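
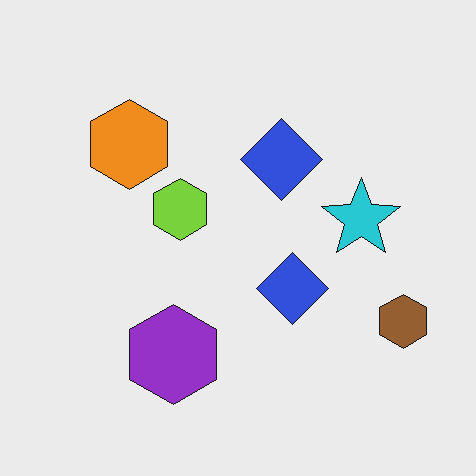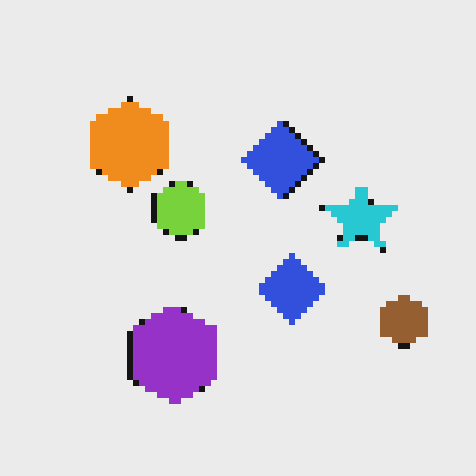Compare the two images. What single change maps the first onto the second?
This is the original image pixelated into visible square blocks.

Shapes are reduced to large square blocks; fine edges and outlines are lost — a downscale-then-upscale (mosaic) effect.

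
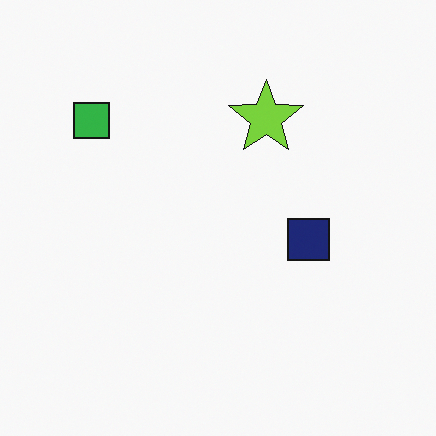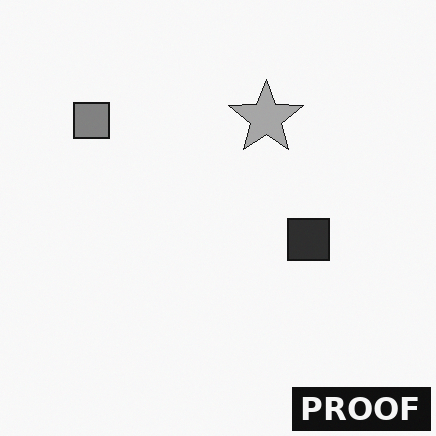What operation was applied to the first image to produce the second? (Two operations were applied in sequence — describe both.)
The image was converted to grayscale, then watermarked with the text "PROOF" in the lower-right corner.

All color is removed — every shape is now a shade of grey. A dark label reading "PROOF" appears in the lower-right corner.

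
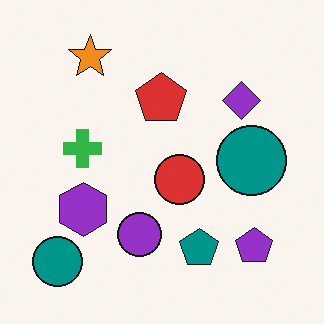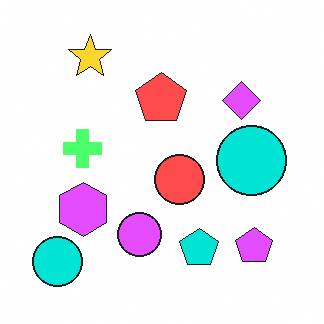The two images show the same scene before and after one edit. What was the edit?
The transformation is: substantially brightened.

Every pixel — background and shapes alike — is uniformly brightened.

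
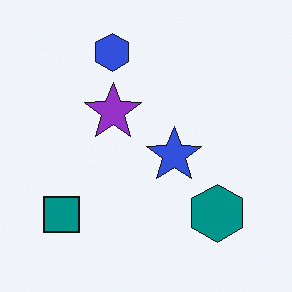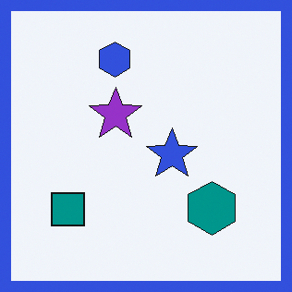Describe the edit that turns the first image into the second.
The image was framed with a blue border.

A solid blue frame runs around the edge of the second image, with the content slightly shrunk inside it.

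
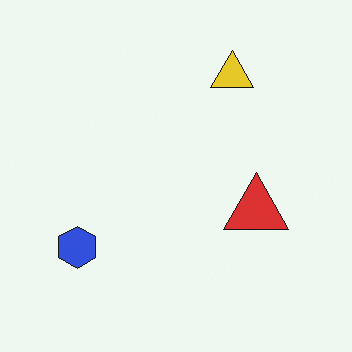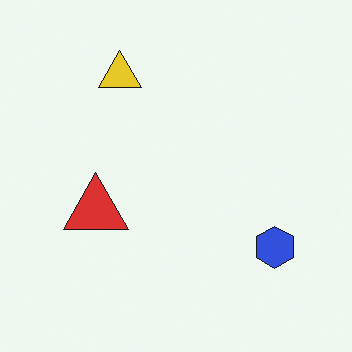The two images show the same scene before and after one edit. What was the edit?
The transformation is: flipped horizontally (left ↔ right).

The blue hexagon is in the bottom-left of the first image and the bottom-right of the second — shapes on opposite sides of the vertical midline have swapped in a mirror flip.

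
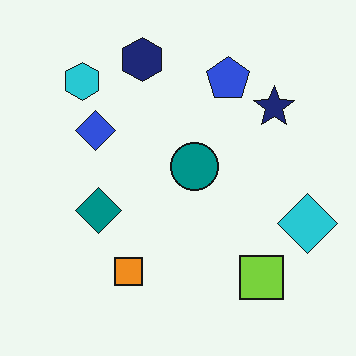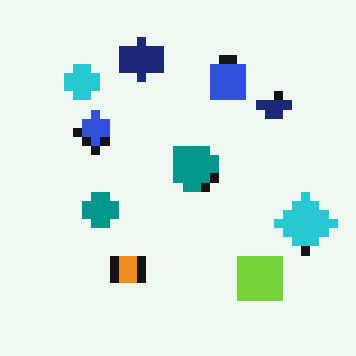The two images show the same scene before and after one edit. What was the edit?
It was coarsely pixelated.

Shapes are reduced to large square blocks; fine edges and outlines are lost — a downscale-then-upscale (mosaic) effect.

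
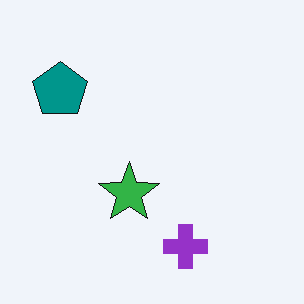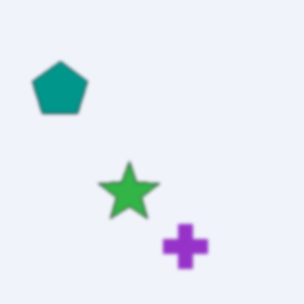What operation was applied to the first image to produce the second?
The transformation is: given a subtle gaussian blur.

Shape edges and outlines are uniformly softened across the whole image.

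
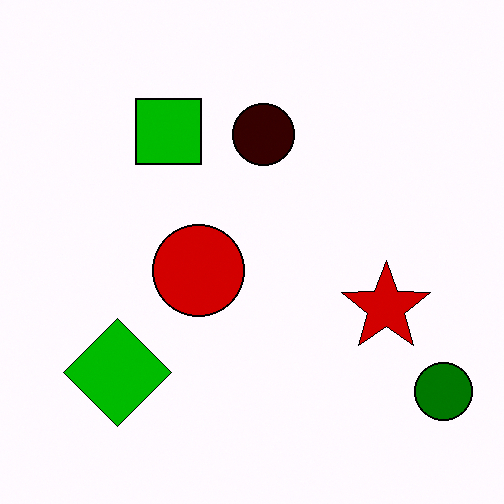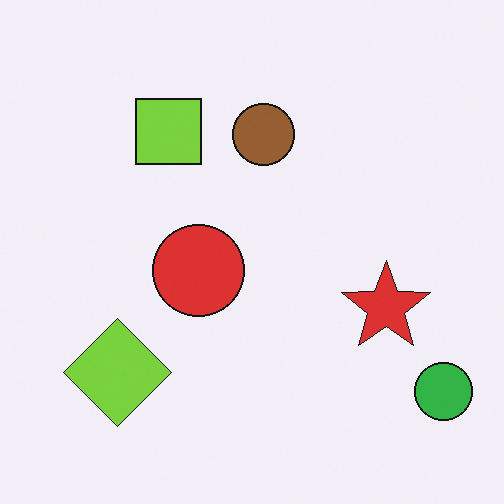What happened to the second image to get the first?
It was boosted in contrast.

Tones are pushed away from mid-grey across the whole image — a global contrast change.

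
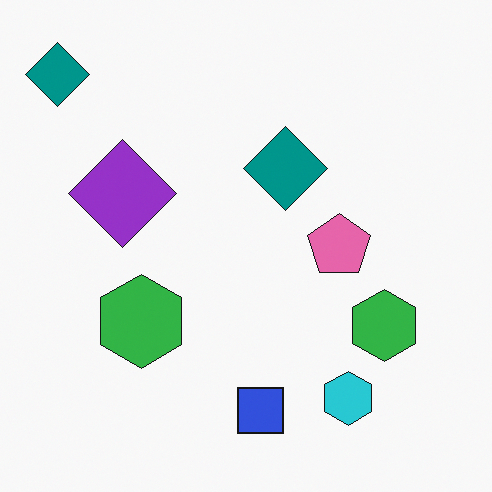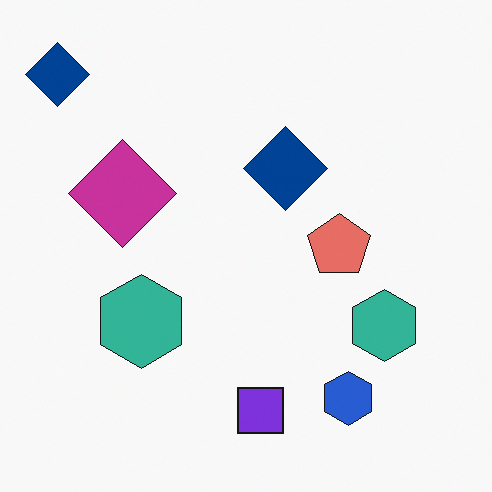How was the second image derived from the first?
This is the original image hue-shifted slightly.

Every shape's color has rotated by the same amount around the hue wheel — a uniform hue shift.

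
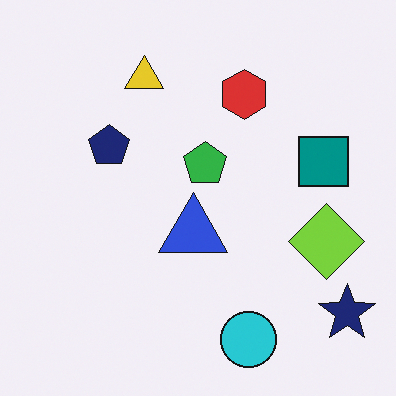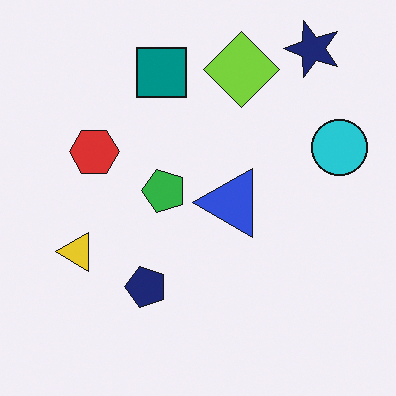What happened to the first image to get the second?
It was rotated 90° counter-clockwise.

The navy star sits in the bottom-right of the first image and the top-right of the second — consistent with a whole-image 90° counter-clockwise rotation.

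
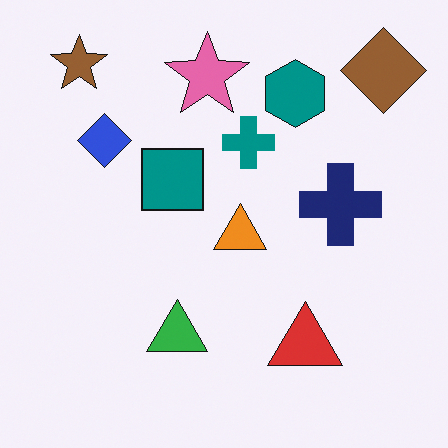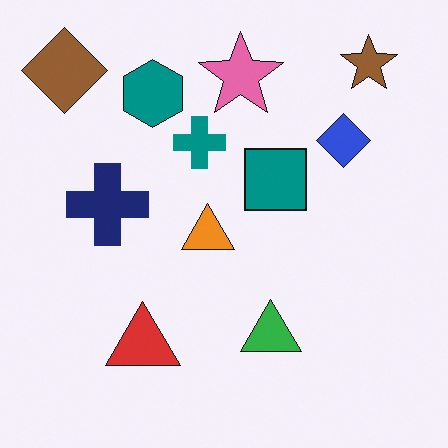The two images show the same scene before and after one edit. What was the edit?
Flipped horizontally (left ↔ right).

The brown diamond is in the top-right of the first image and the top-left of the second — shapes on opposite sides of the vertical midline have swapped in a mirror flip.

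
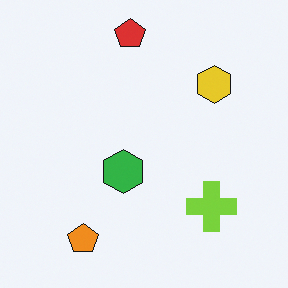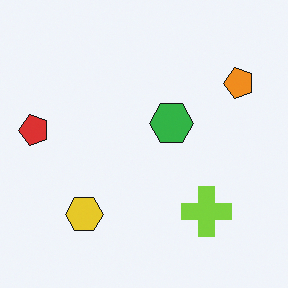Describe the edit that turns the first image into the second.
Transposed (reflected across the top-left ↔ bottom-right diagonal).

Shapes have swapped their row and column positions — what was in the top-right is now in the bottom-left — a diagonal reflection.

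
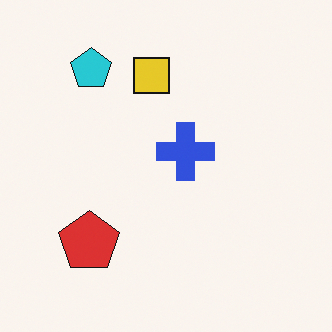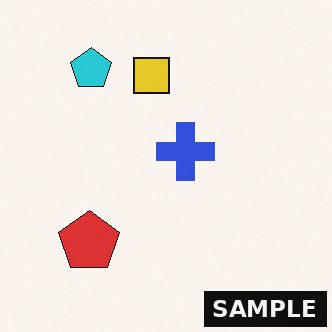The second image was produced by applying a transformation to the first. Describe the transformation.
The image was watermarked with the text "SAMPLE" in the lower-right corner.

A dark label reading "SAMPLE" appears in the lower-right corner.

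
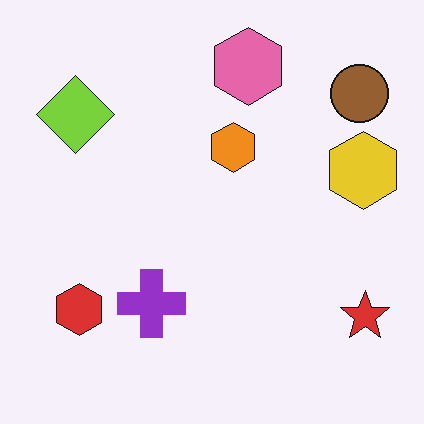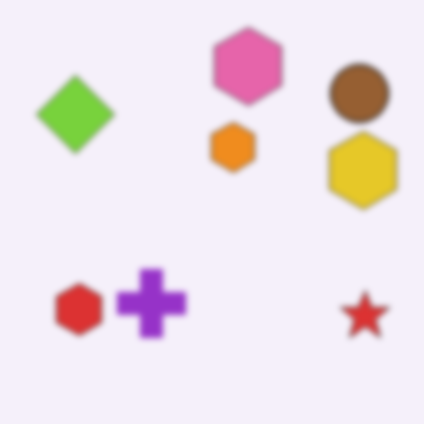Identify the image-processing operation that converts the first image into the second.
It was noticeably gaussian-blurred.

Shape edges and outlines are uniformly softened across the whole image.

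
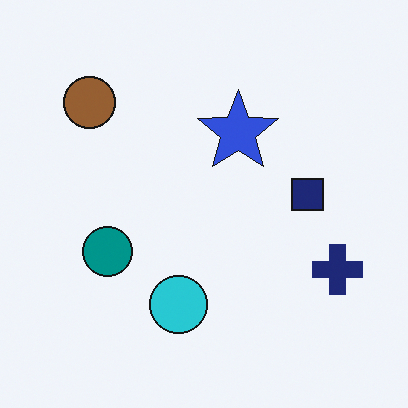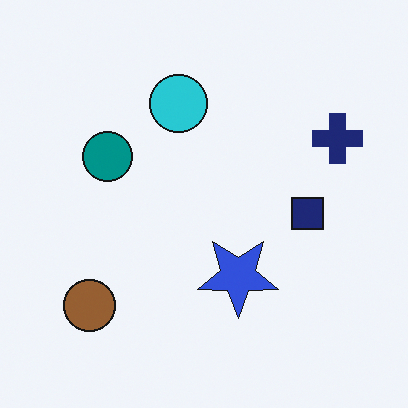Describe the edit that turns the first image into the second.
Flipped vertically (top ↔ bottom).

The brown circle is in the top-left of the first image and the bottom-left of the second — shapes on opposite sides of the horizontal midline have swapped in a mirror flip.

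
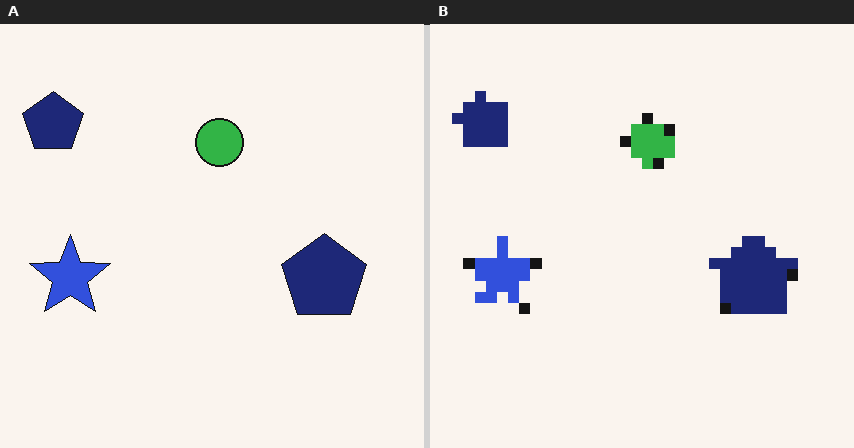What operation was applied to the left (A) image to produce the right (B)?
It was heavily pixelated into large blocks.

Shapes are reduced to large square blocks; fine edges and outlines are lost — a downscale-then-upscale (mosaic) effect.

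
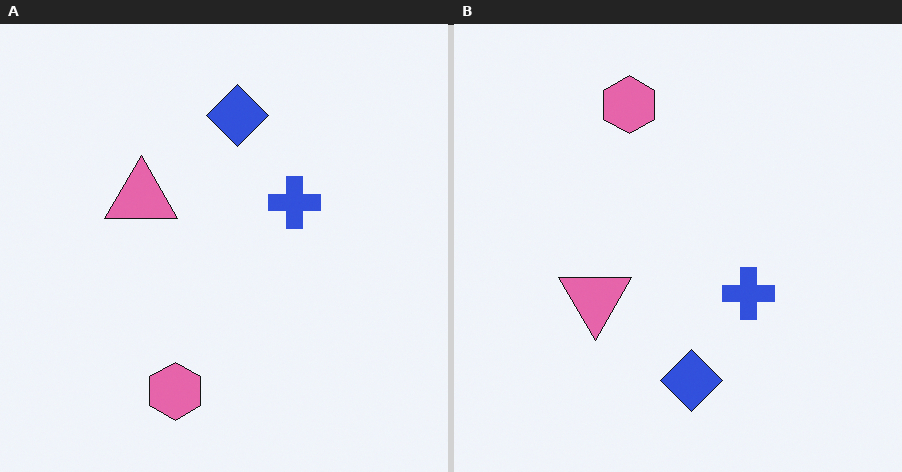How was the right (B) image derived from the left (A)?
This is the original image flipped vertically (top ↔ bottom).

The pink hexagon is in the bottom of the left (A) image and the top of the right (B) — shapes on opposite sides of the horizontal midline have swapped in a mirror flip.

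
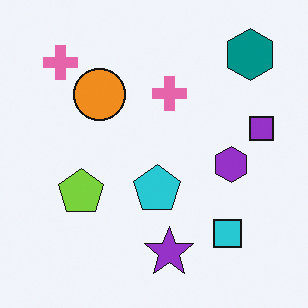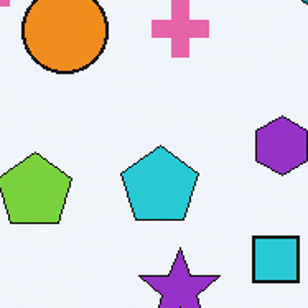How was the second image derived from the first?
The second image is the first cropped tightly and scaled back up.

The visible shapes are larger and the field of view is narrower; shapes near the original edges may be partly or wholly outside the frame — a crop-and-rescale.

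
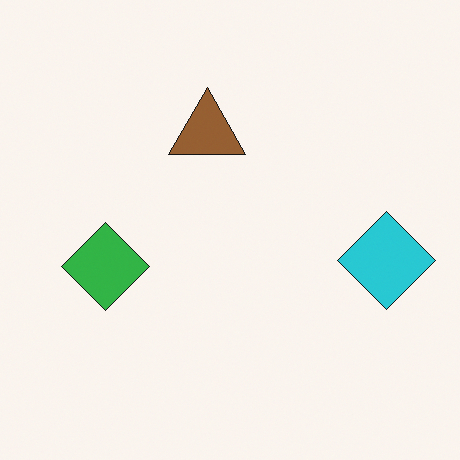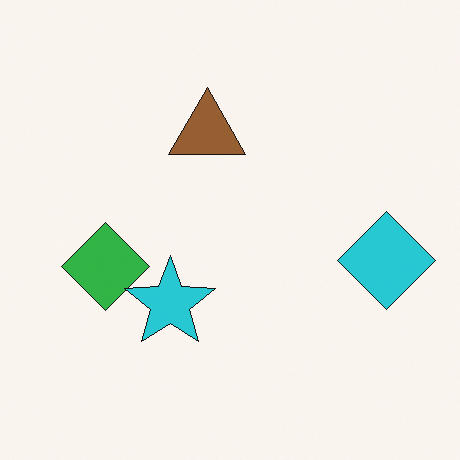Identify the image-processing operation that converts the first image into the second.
Overlaid with an additional cyan star.

A cyan star appears in the second image that is absent from the first.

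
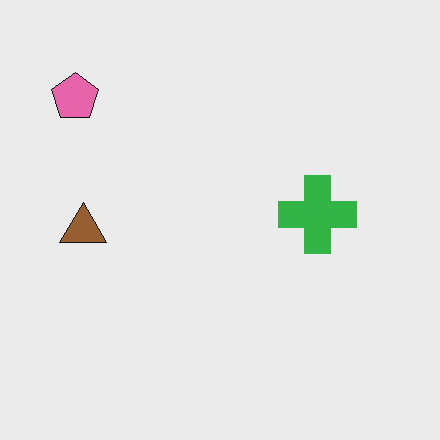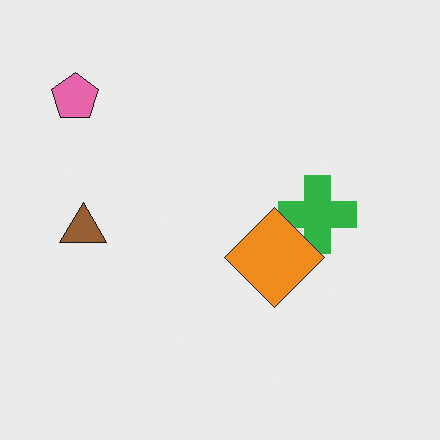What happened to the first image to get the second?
The second image is the first overlaid with an additional orange diamond.

An orange diamond appears in the second image that is absent from the first.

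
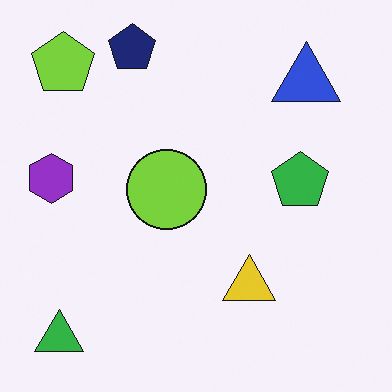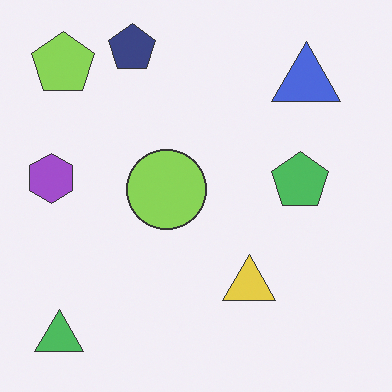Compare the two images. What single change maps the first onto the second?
The transformation is: given slightly reduced contrast.

Tones are pushed toward mid-grey across the whole image — a global contrast change.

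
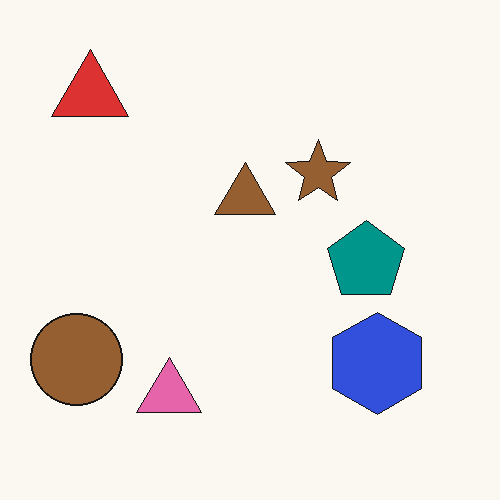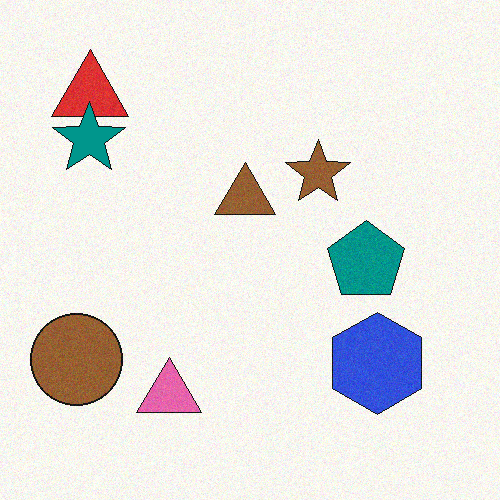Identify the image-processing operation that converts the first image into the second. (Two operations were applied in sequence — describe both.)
It was degraded with subtle gaussian noise, then overlaid with an additional teal star.

Random speckle covers the whole image, including the flat background. A teal star appears in the second image that is absent from the first.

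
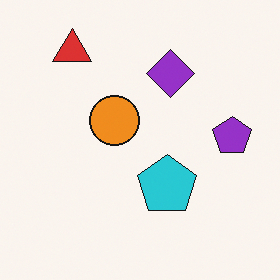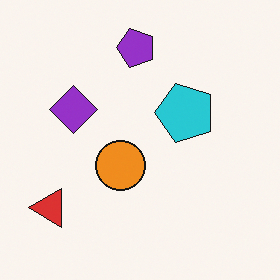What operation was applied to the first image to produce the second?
It was rotated 90° counter-clockwise.

The red triangle sits in the top-left of the first image and the bottom-left of the second — consistent with a whole-image 90° counter-clockwise rotation.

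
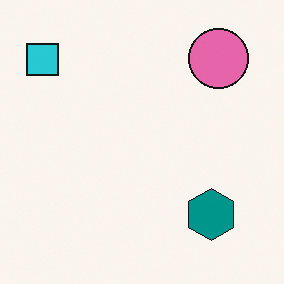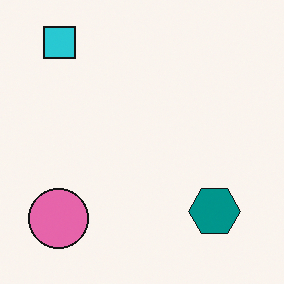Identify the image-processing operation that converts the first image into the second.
The second image is the first transposed (reflected across the top-left ↔ bottom-right diagonal).

Shapes have swapped their row and column positions — what was in the top-right is now in the bottom-left — a diagonal reflection.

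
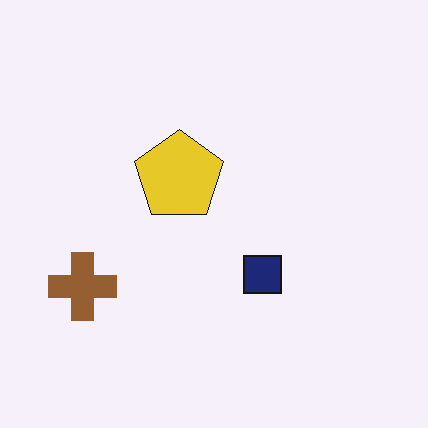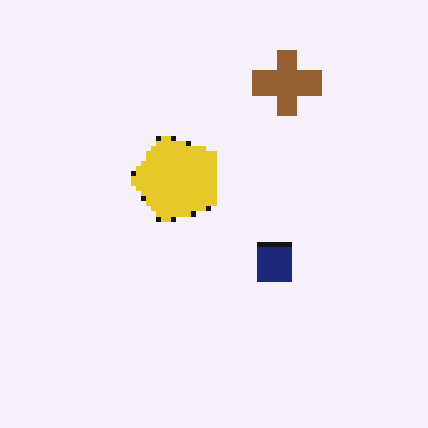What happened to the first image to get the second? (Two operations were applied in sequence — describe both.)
It was transposed (reflected across the top-left ↔ bottom-right diagonal), then mildly pixelated.

Shapes have swapped their row and column positions — what was in the top-right is now in the bottom-left — a diagonal reflection. Shapes are reduced to large square blocks; fine edges and outlines are lost — a downscale-then-upscale (mosaic) effect.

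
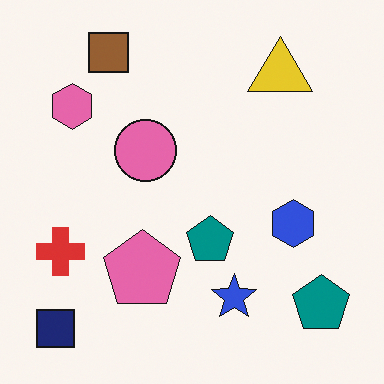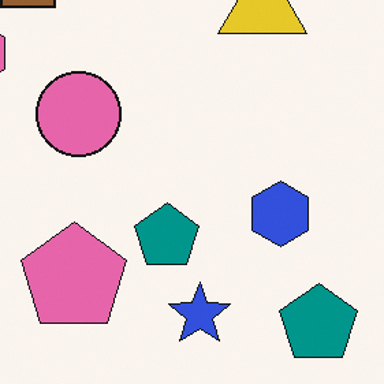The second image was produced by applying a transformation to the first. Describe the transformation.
This is the original image cropped to a modestly smaller region and rescaled.

The visible shapes are larger and the field of view is narrower; shapes near the original edges may be partly or wholly outside the frame — a crop-and-rescale.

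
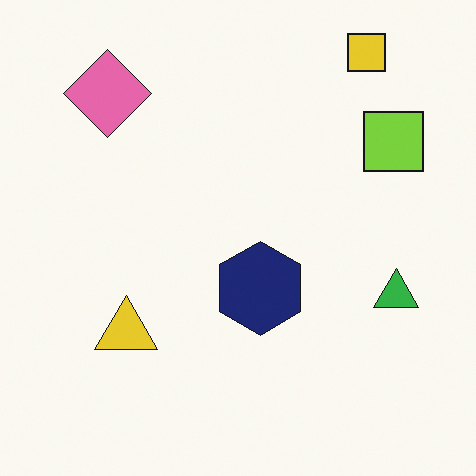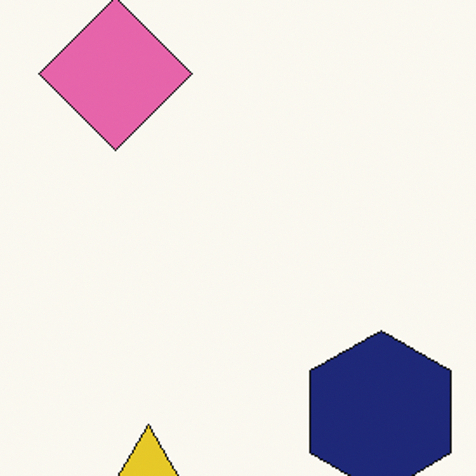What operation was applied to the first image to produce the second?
The transformation is: cropped tightly and scaled back up.

The visible shapes are larger and the field of view is narrower; shapes near the original edges may be partly or wholly outside the frame — a crop-and-rescale.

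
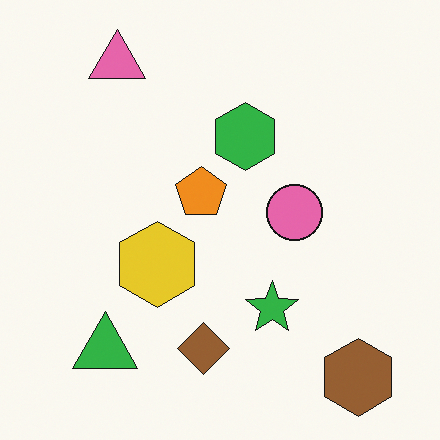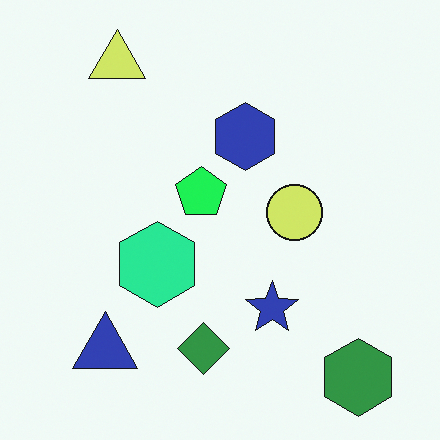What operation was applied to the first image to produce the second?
The transformation is: hue-shifted through roughly a third of the color wheel.

Every shape's color has rotated by the same amount around the hue wheel — a uniform hue shift.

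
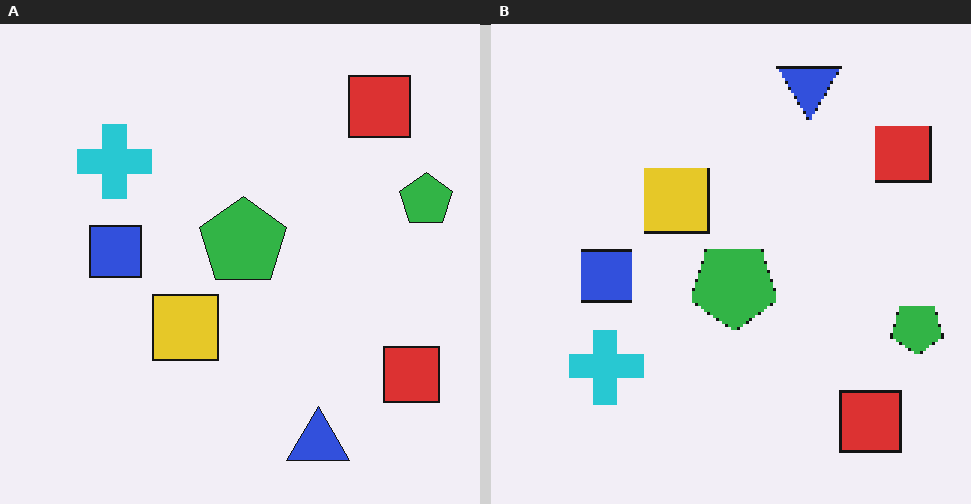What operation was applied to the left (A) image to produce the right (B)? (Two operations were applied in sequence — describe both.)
This is the original image lightly pixelated (a mild mosaic effect), then flipped vertically (top ↔ bottom).

Shapes are reduced to large square blocks; fine edges and outlines are lost — a downscale-then-upscale (mosaic) effect. The blue triangle is in the bottom of the left (A) image and the top of the right (B) — shapes on opposite sides of the horizontal midline have swapped in a mirror flip.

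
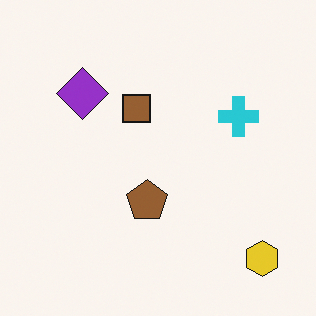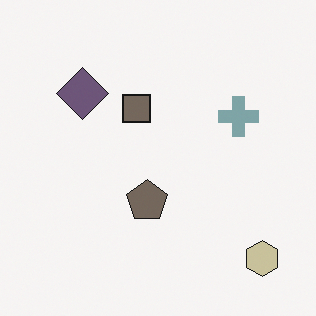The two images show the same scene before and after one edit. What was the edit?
This is the original image made much more muted (saturation change).

All colors are more muted and greyish — a global saturation change.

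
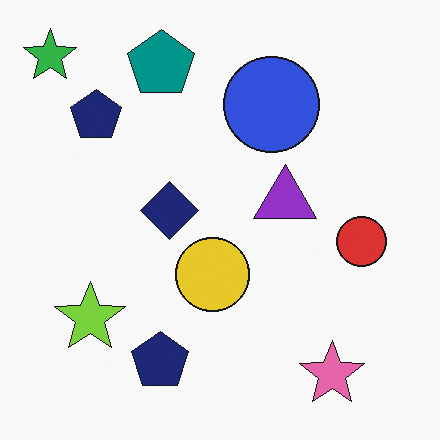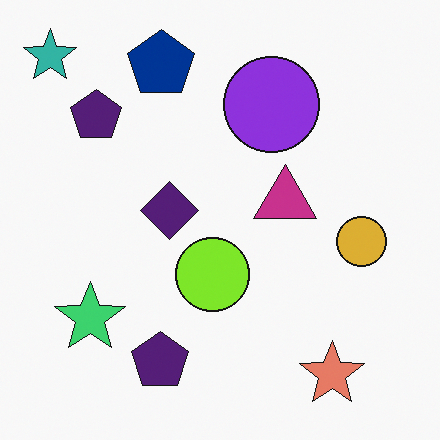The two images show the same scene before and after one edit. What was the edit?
This is the original image hue-shifted slightly.

Every shape's color has rotated by the same amount around the hue wheel — a uniform hue shift.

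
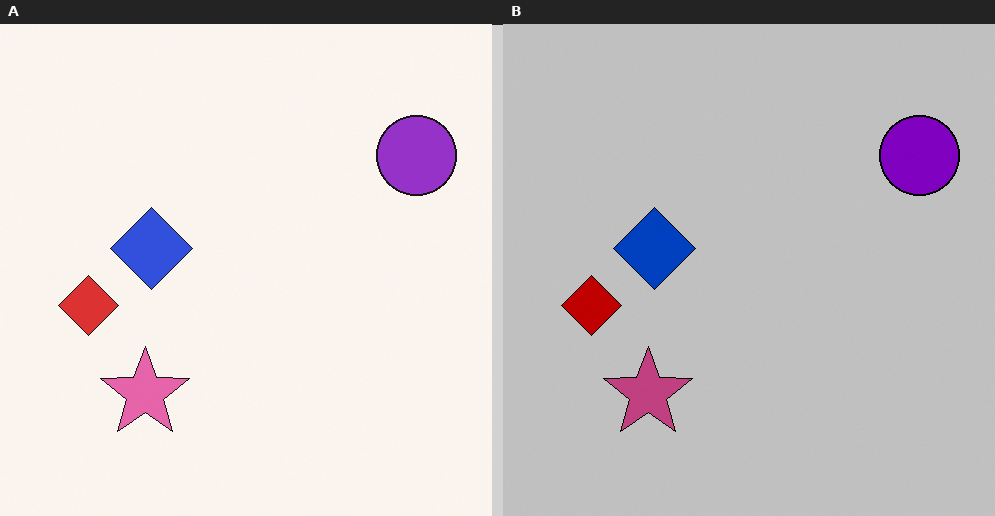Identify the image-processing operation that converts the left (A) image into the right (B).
This is the original image heavily posterized to just a handful of flat colors.

Each flat color has snapped to a coarser quantized level — most visibly, the near-white background has dropped to a flat grey.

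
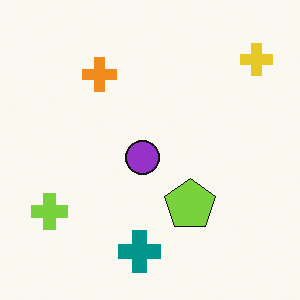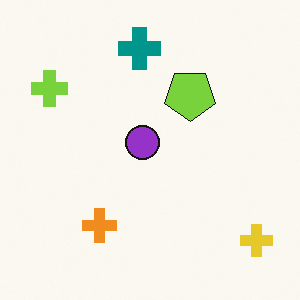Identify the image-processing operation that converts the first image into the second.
The transformation is: flipped vertically (top ↔ bottom).

The teal cross is in the bottom of the first image and the top of the second — shapes on opposite sides of the horizontal midline have swapped in a mirror flip.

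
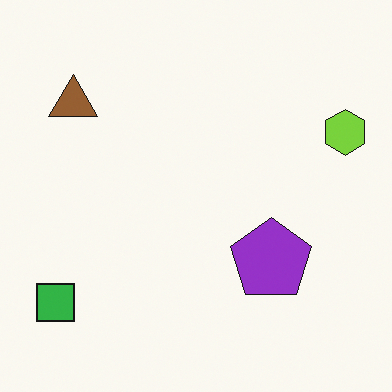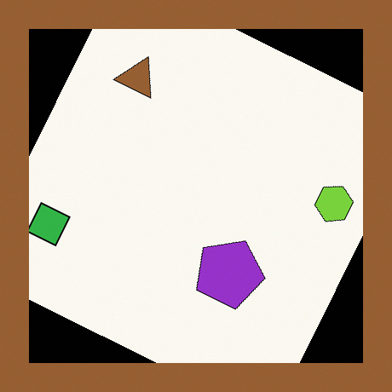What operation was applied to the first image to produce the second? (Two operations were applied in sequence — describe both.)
The transformation is: rotated clockwise by a moderate amount, then framed with a brown border.

Every shape is tilted by the same angle and the image corners show triangular fill wedges — a whole-image rotation by a non-right angle. A solid brown frame runs around the edge of the second image, with the content slightly shrunk inside it.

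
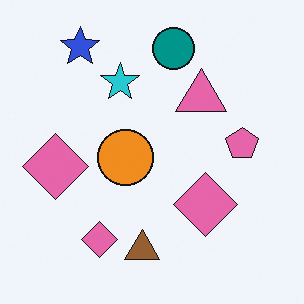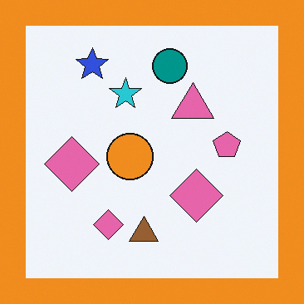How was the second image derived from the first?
The transformation is: framed with a orange border.

A solid orange frame runs around the edge of the second image, with the content slightly shrunk inside it.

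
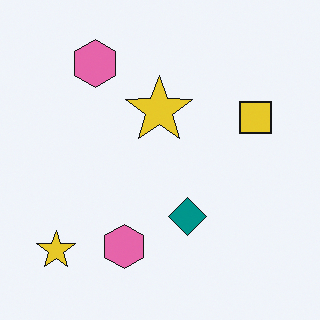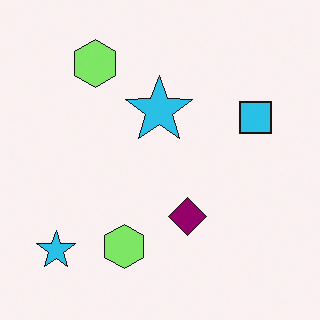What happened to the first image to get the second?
The second image is the first hue-shifted noticeably.

Every shape's color has rotated by the same amount around the hue wheel — a uniform hue shift.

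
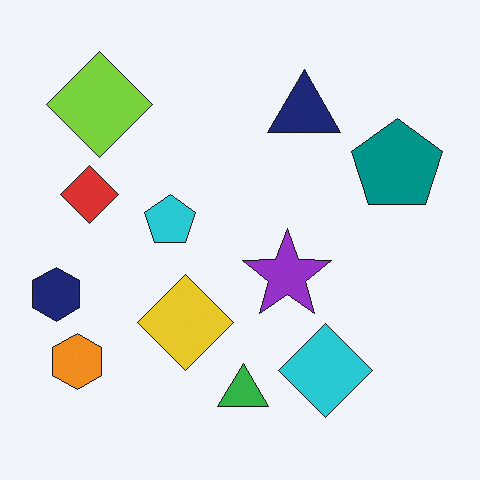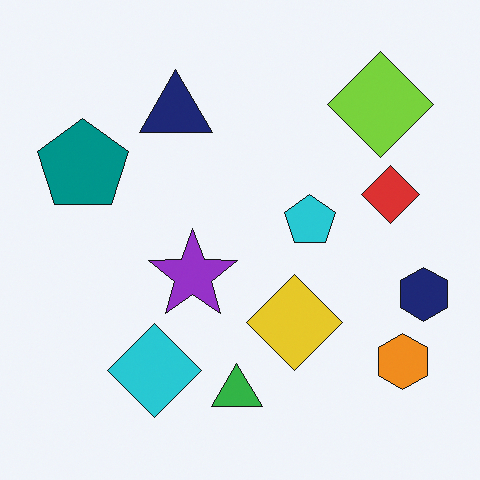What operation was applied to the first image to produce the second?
The second image is the first flipped horizontally (left ↔ right).

The navy hexagon is in the left of the first image and the right of the second — shapes on opposite sides of the vertical midline have swapped in a mirror flip.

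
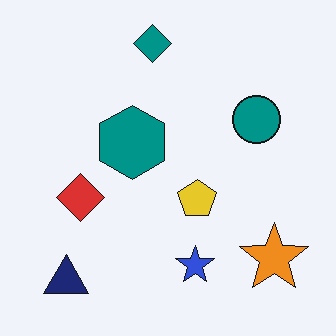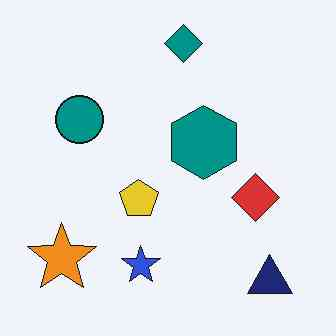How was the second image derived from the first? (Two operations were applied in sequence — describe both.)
It was flipped horizontally (left ↔ right), then JPEG-compressed with visible artifacts.

The orange star is in the bottom-right of the first image and the bottom-left of the second — shapes on opposite sides of the vertical midline have swapped in a mirror flip. Blocky 8×8 compression artifacts appear around shape edges and the flat background shows ringing — characteristic JPEG degradation.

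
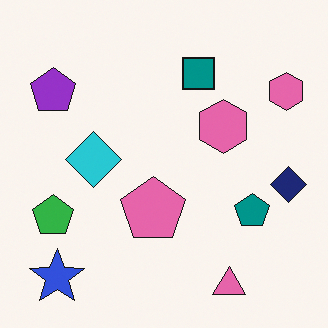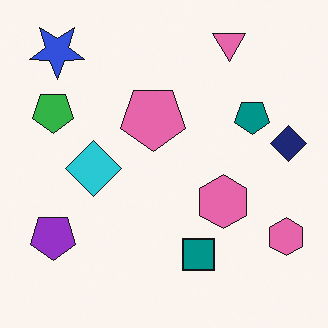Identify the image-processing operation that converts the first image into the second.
It was flipped vertically (top ↔ bottom).

The pink triangle is in the bottom-right of the first image and the top-right of the second — shapes on opposite sides of the horizontal midline have swapped in a mirror flip.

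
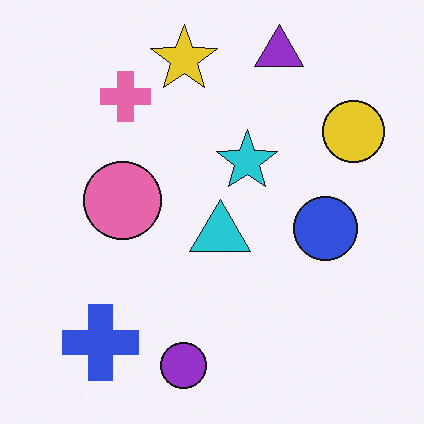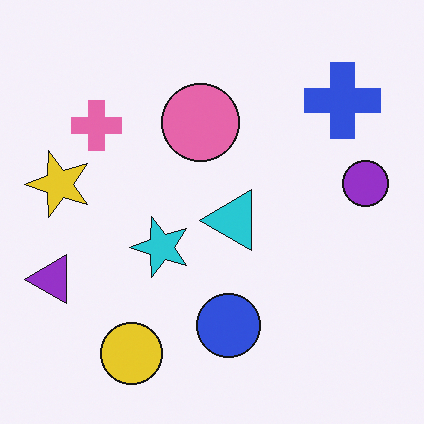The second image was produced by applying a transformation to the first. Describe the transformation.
This is the original image transposed (reflected across the top-left ↔ bottom-right diagonal).

Shapes have swapped their row and column positions — what was in the top-right is now in the bottom-left — a diagonal reflection.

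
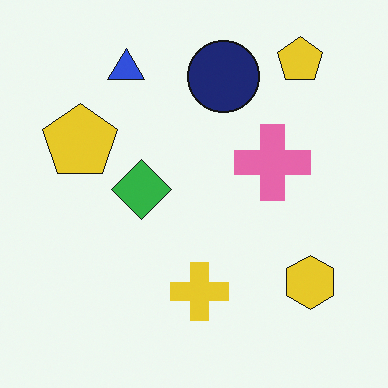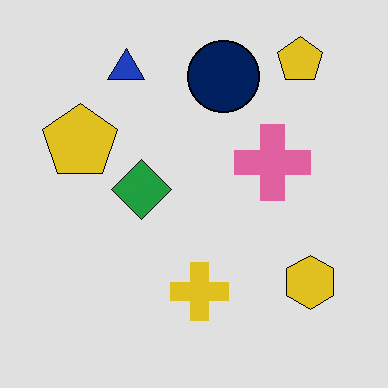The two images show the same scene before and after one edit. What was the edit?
The image was moderately posterized.

Each flat color has snapped to a coarser quantized level — most visibly, the near-white background has dropped to a flat grey.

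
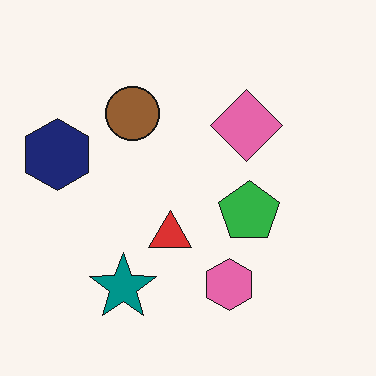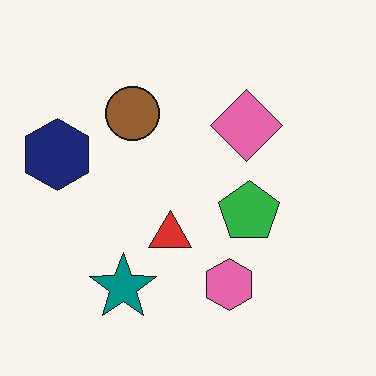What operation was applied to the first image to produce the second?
The second image is the first JPEG-compressed with visible artifacts.

Blocky 8×8 compression artifacts appear around shape edges and the flat background shows ringing — characteristic JPEG degradation.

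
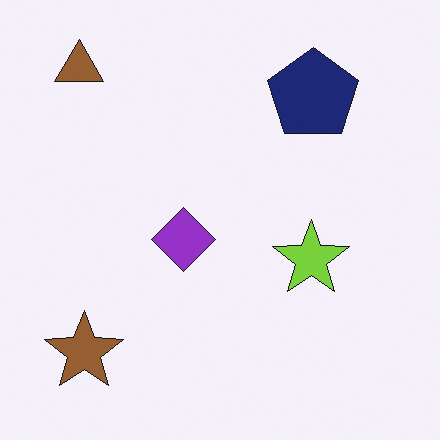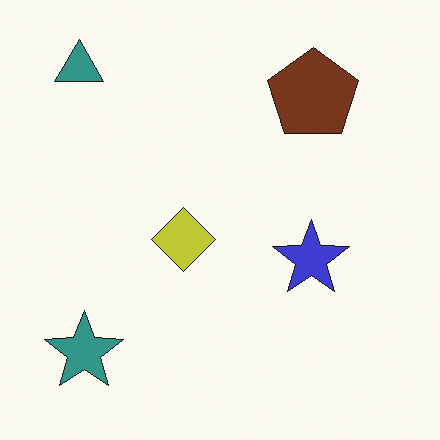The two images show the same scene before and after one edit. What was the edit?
The transformation is: hue-shifted noticeably.

Every shape's color has rotated by the same amount around the hue wheel — a uniform hue shift.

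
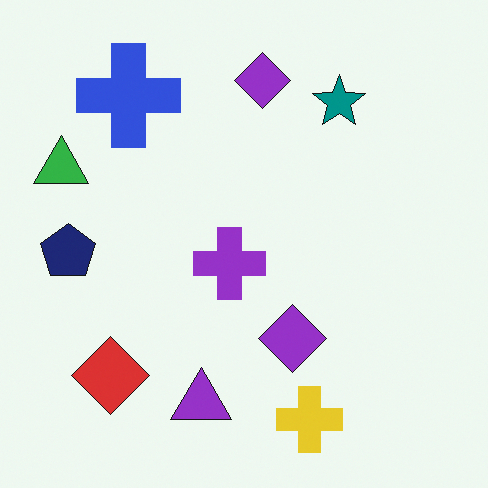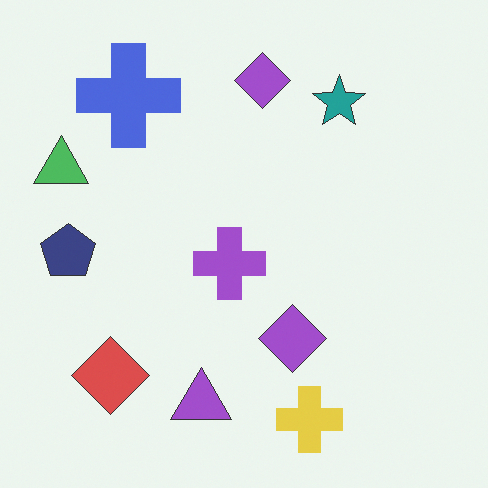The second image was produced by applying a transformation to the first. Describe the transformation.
The transformation is: given slightly reduced contrast.

Tones are pushed toward mid-grey across the whole image — a global contrast change.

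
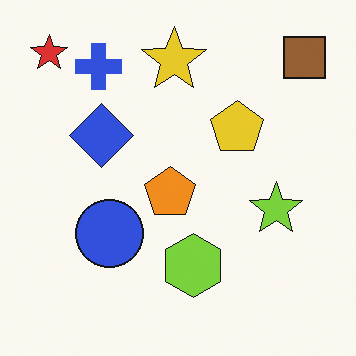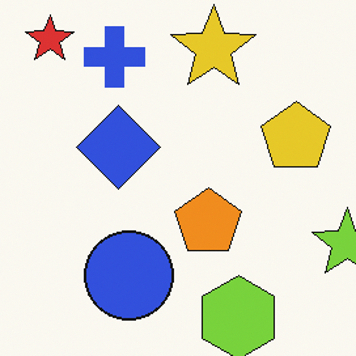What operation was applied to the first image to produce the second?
Cropped slightly and scaled back up.

The visible shapes are larger and the field of view is narrower; shapes near the original edges may be partly or wholly outside the frame — a crop-and-rescale.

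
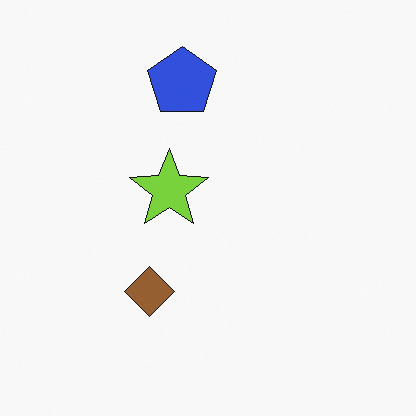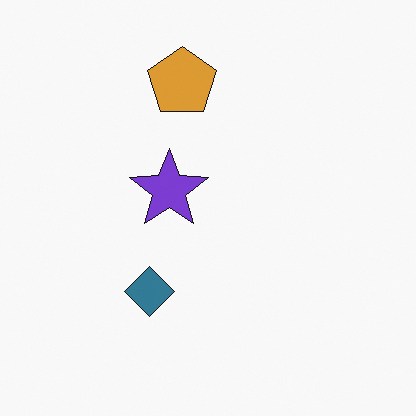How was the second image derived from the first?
The transformation is: hue-shifted by a large amount.

Every shape's color has rotated by the same amount around the hue wheel — a uniform hue shift.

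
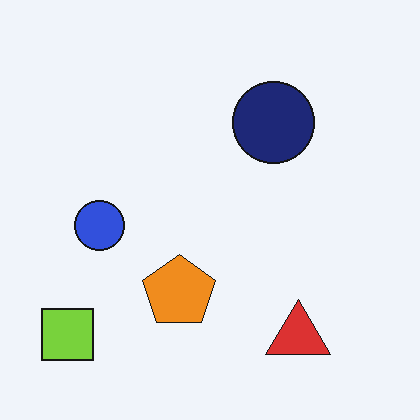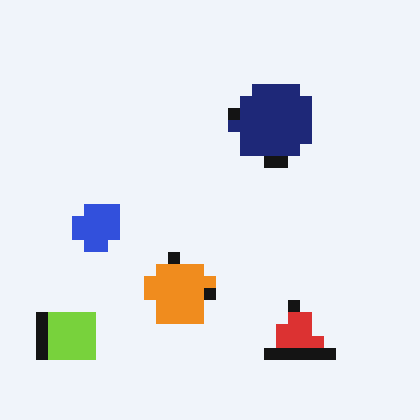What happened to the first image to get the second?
The transformation is: heavily pixelated into large blocks.

Shapes are reduced to large square blocks; fine edges and outlines are lost — a downscale-then-upscale (mosaic) effect.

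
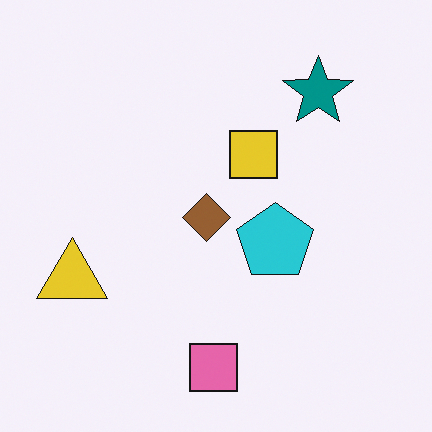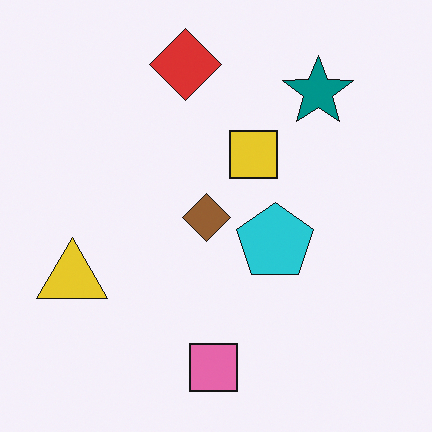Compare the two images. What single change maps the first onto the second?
The second image is the first overlaid with an additional red diamond.

A red diamond appears in the second image that is absent from the first.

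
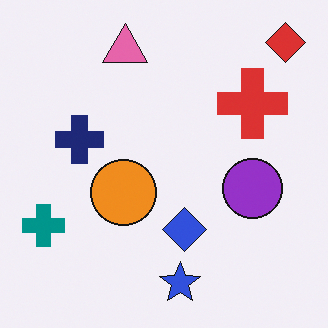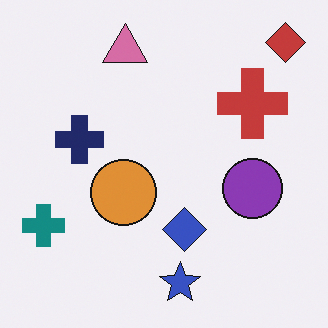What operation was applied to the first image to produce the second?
The transformation is: slightly desaturated.

All colors are more muted and greyish — a global saturation change.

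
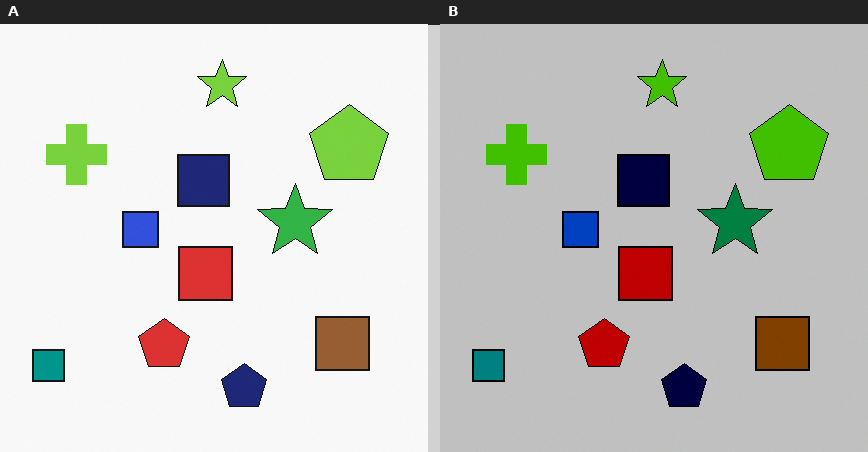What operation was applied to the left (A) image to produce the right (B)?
The image was heavily posterized to just a handful of flat colors.

Each flat color has snapped to a coarser quantized level — most visibly, the near-white background has dropped to a flat grey.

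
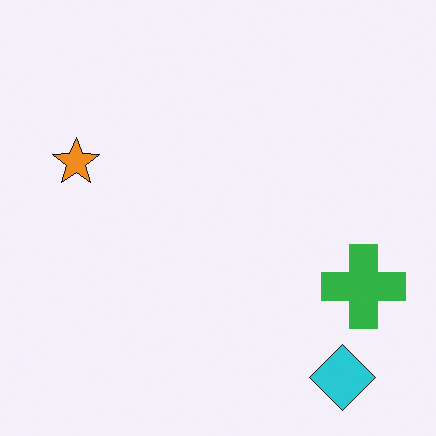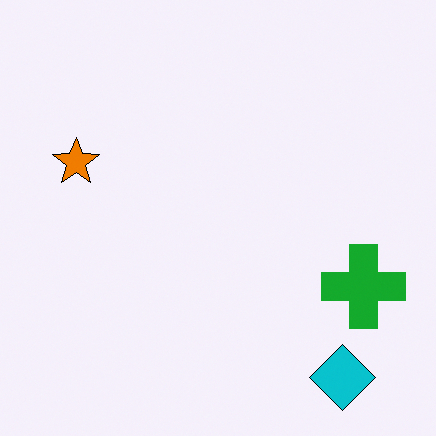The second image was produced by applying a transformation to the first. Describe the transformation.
It was given slightly increased contrast.

Tones are pushed away from mid-grey across the whole image — a global contrast change.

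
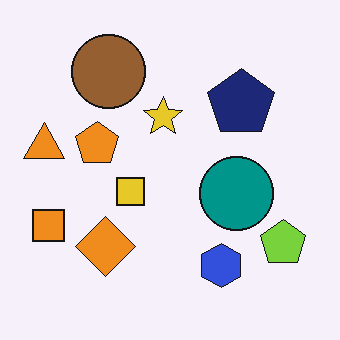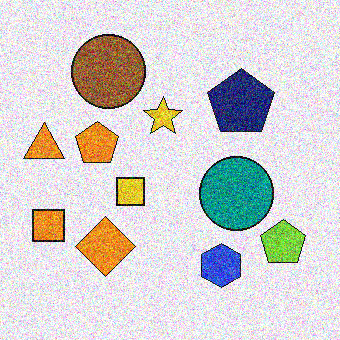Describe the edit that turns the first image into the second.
It was degraded with strong gaussian noise.

Random speckle covers the whole image, including the flat background.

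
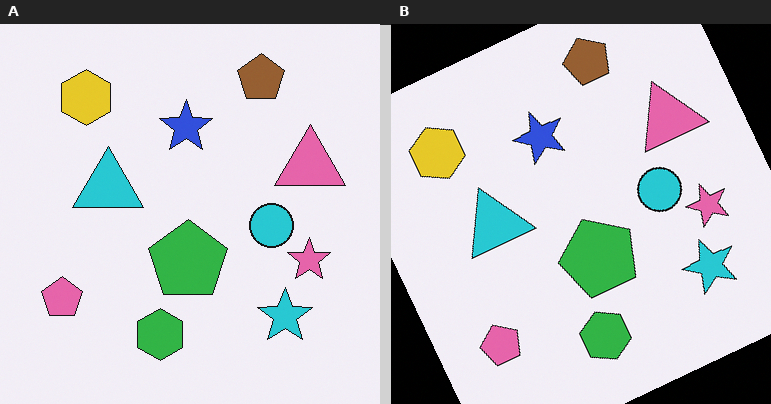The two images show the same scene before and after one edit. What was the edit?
It was rotated counter-clockwise by a moderate amount.

Every shape is tilted by the same angle and the image corners show triangular fill wedges — a whole-image rotation by a non-right angle.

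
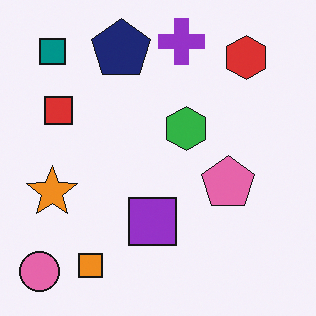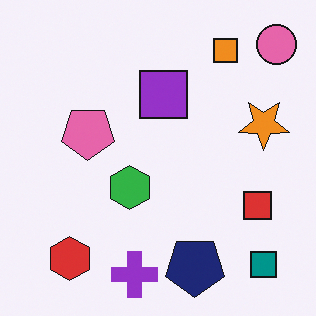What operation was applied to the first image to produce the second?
The second image is the first rotated 180°.

The pink circle sits in the bottom-left of the first image and the top-right of the second — consistent with a whole-image 180° rotation.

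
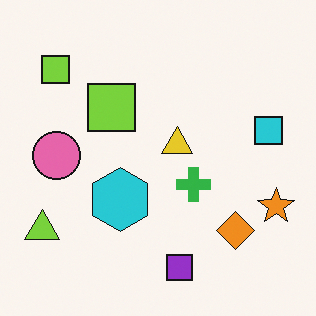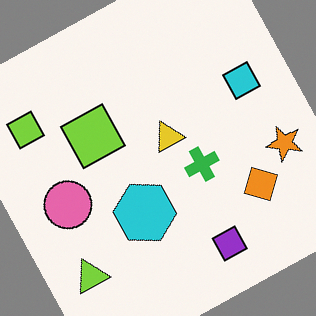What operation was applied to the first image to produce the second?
The transformation is: rotated counter-clockwise by a moderate amount.

Every shape is tilted by the same angle and the image corners show triangular fill wedges — a whole-image rotation by a non-right angle.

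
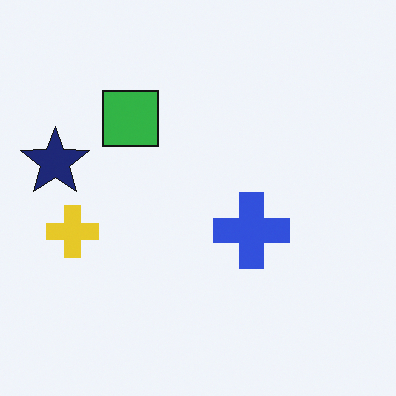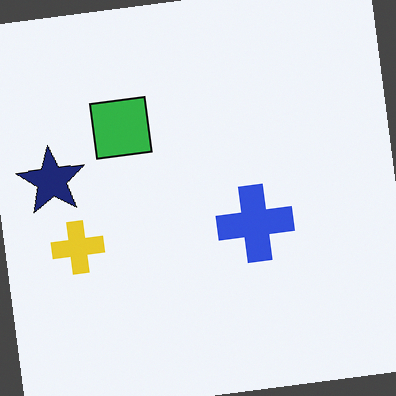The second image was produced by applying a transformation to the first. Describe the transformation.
The image was rotated counter-clockwise by a slight angle.

Every shape is tilted by the same angle and the image corners show triangular fill wedges — a whole-image rotation by a non-right angle.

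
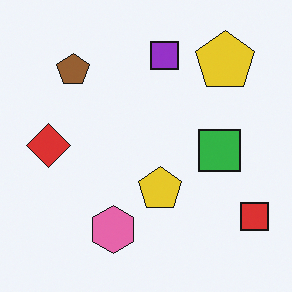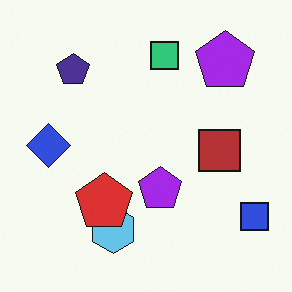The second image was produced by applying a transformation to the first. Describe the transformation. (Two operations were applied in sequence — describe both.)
It was hue-shifted through roughly half the color wheel, then overlaid with an additional red pentagon.

Every shape's color has rotated by the same amount around the hue wheel — a uniform hue shift. A red pentagon appears in the second image that is absent from the first.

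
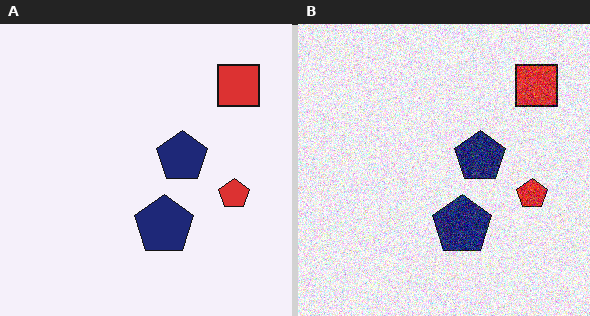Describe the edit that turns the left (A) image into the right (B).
The image was degraded with strong gaussian noise.

Random speckle covers the whole image, including the flat background.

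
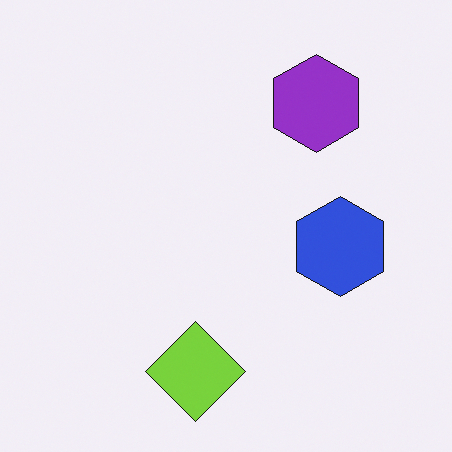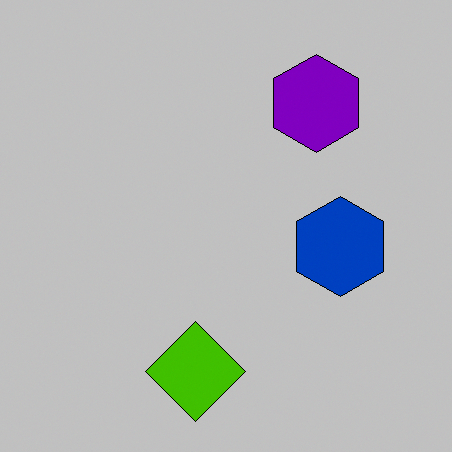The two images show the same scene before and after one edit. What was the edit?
The image was heavily posterized to just a handful of flat colors.

Each flat color has snapped to a coarser quantized level — most visibly, the near-white background has dropped to a flat grey.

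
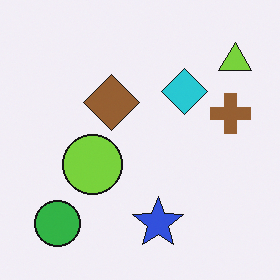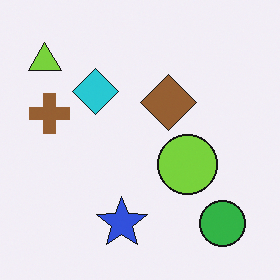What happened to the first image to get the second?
This is the original image flipped horizontally (left ↔ right).

The lime triangle is in the top-right of the first image and the top-left of the second — shapes on opposite sides of the vertical midline have swapped in a mirror flip.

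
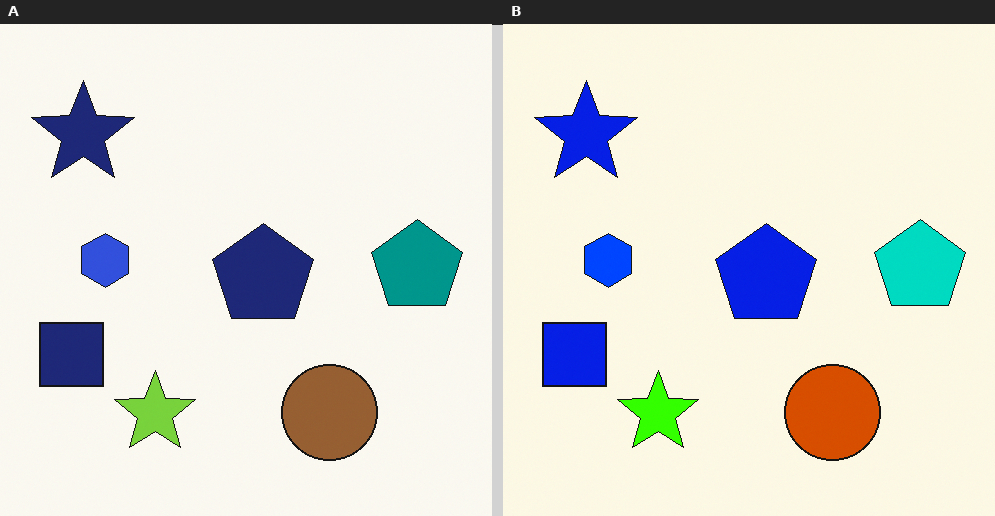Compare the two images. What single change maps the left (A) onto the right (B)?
The image was made much more vivid (saturation change).

All colors are more vivid — a global saturation change.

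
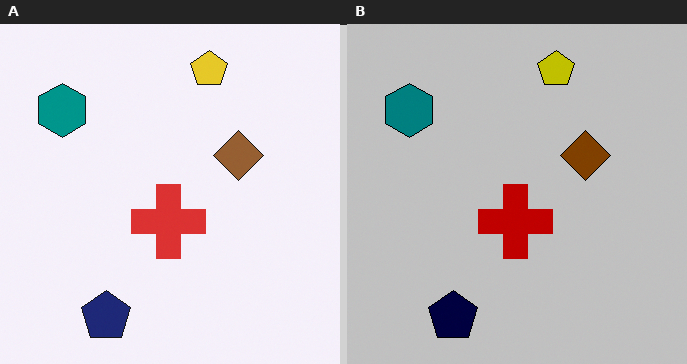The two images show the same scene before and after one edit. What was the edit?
The image was heavily posterized to just a handful of flat colors.

Each flat color has snapped to a coarser quantized level — most visibly, the near-white background has dropped to a flat grey.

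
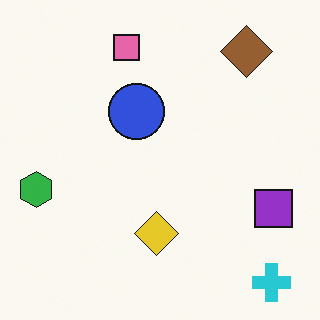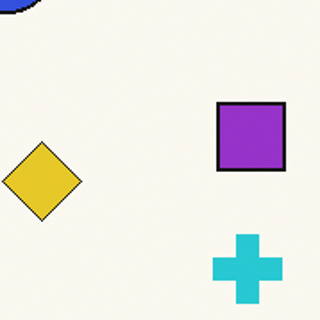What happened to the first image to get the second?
It was cropped to a noticeably smaller region and rescaled.

The visible shapes are larger and the field of view is narrower; shapes near the original edges may be partly or wholly outside the frame — a crop-and-rescale.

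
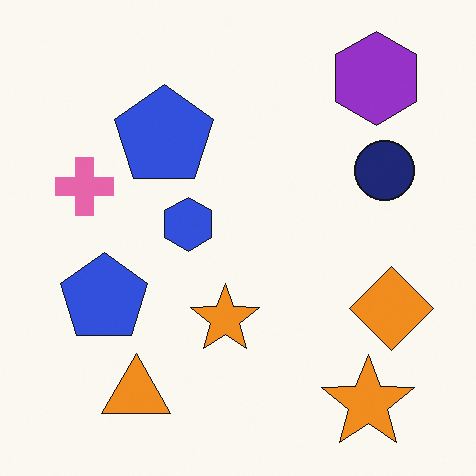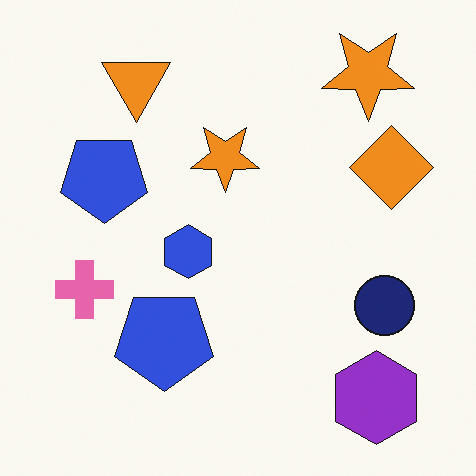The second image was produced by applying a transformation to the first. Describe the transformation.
The second image is the first flipped vertically (top ↔ bottom).

The purple hexagon is in the top-right of the first image and the bottom-right of the second — shapes on opposite sides of the horizontal midline have swapped in a mirror flip.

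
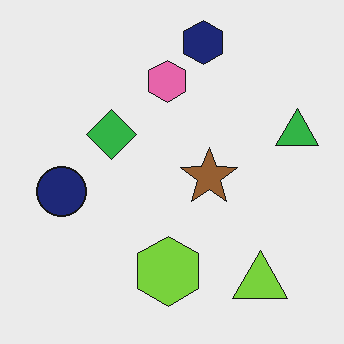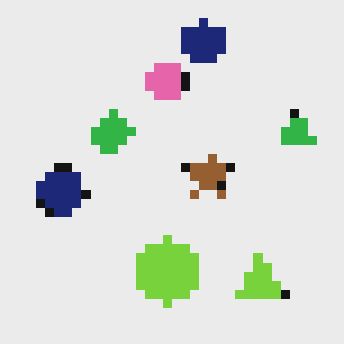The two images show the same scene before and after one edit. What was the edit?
This is the original image coarsely pixelated.

Shapes are reduced to large square blocks; fine edges and outlines are lost — a downscale-then-upscale (mosaic) effect.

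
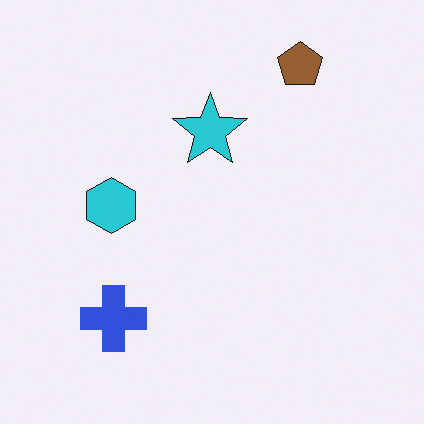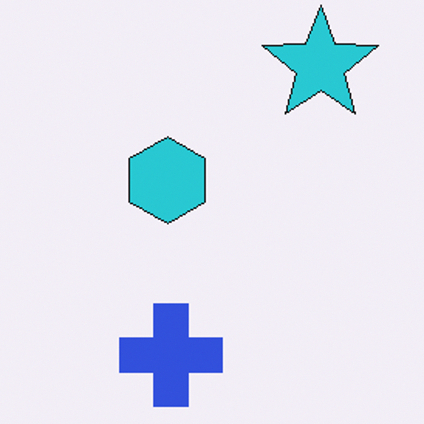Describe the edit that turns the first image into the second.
The transformation is: cropped to a modestly smaller region and rescaled.

The visible shapes are larger and the field of view is narrower; shapes near the original edges may be partly or wholly outside the frame — a crop-and-rescale.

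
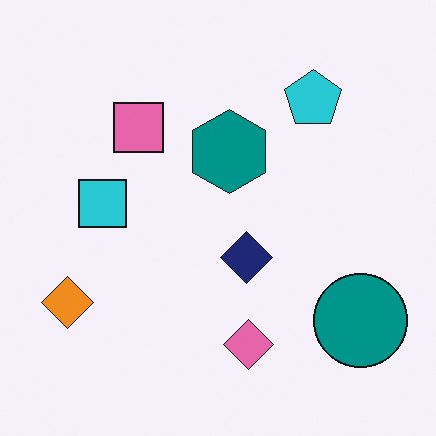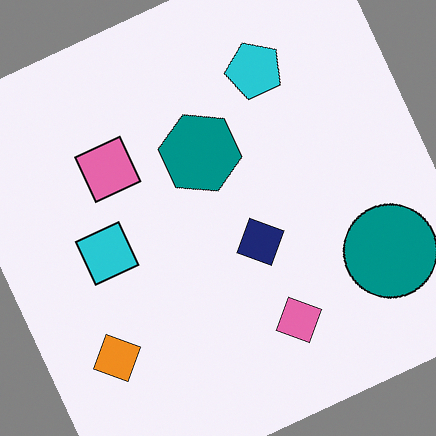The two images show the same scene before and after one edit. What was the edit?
The second image is the first rotated counter-clockwise by a clearly visible amount.

Every shape is tilted by the same angle and the image corners show triangular fill wedges — a whole-image rotation by a non-right angle.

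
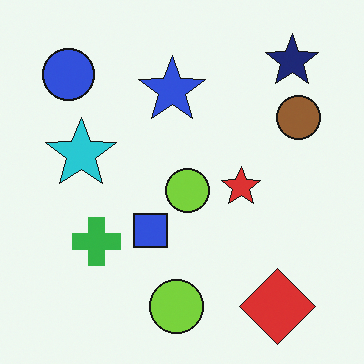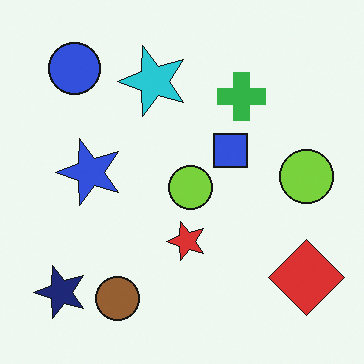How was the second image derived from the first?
It was transposed (reflected across the top-left ↔ bottom-right diagonal).

Shapes have swapped their row and column positions — what was in the top-right is now in the bottom-left — a diagonal reflection.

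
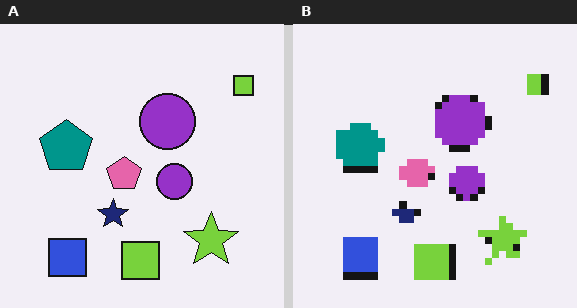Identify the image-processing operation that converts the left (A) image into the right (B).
Pixelated into visible square blocks.

Shapes are reduced to large square blocks; fine edges and outlines are lost — a downscale-then-upscale (mosaic) effect.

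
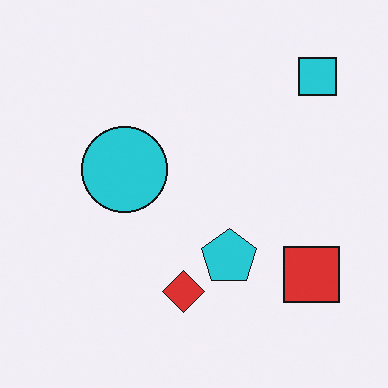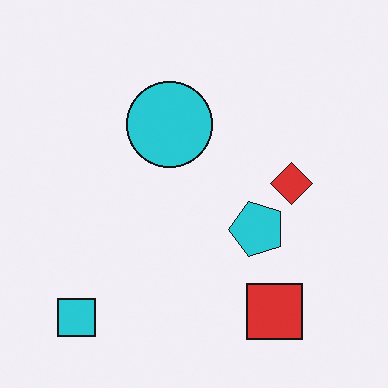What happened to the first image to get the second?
It was transposed (reflected across the top-left ↔ bottom-right diagonal).

Shapes have swapped their row and column positions — what was in the top-right is now in the bottom-left — a diagonal reflection.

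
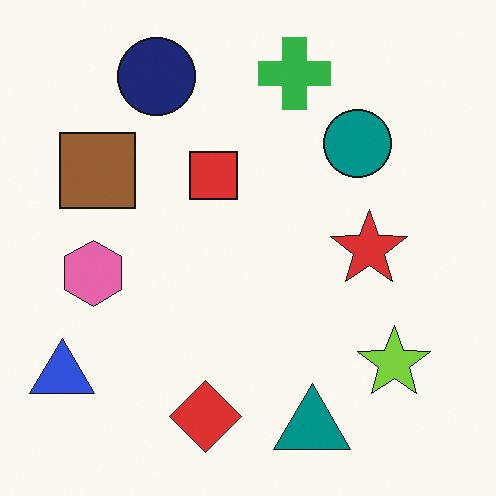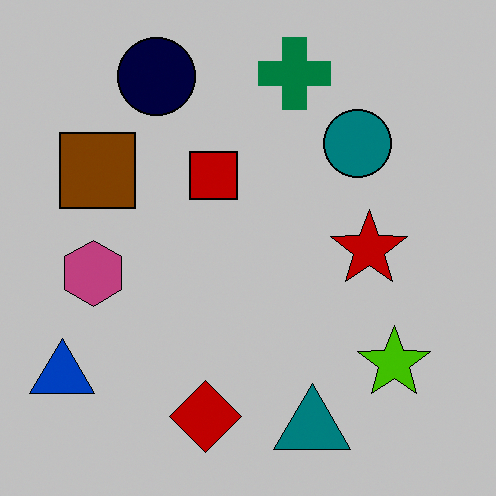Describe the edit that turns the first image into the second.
The transformation is: heavily posterized to just a handful of flat colors.

Each flat color has snapped to a coarser quantized level — most visibly, the near-white background has dropped to a flat grey.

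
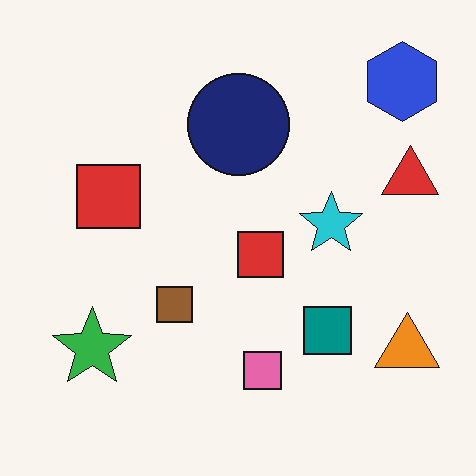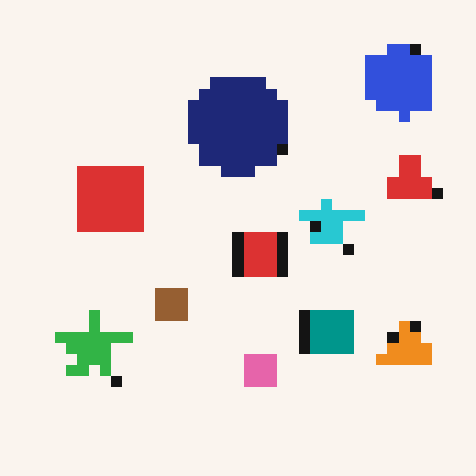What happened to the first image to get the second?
The transformation is: coarsely pixelated.

Shapes are reduced to large square blocks; fine edges and outlines are lost — a downscale-then-upscale (mosaic) effect.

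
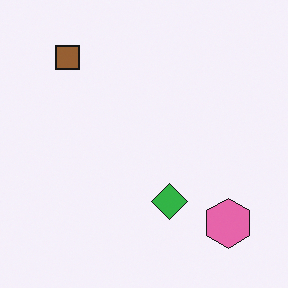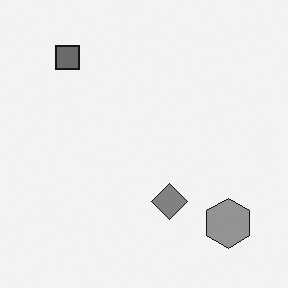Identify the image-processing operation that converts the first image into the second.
The image was converted to grayscale.

All color is removed — every shape is now a shade of grey.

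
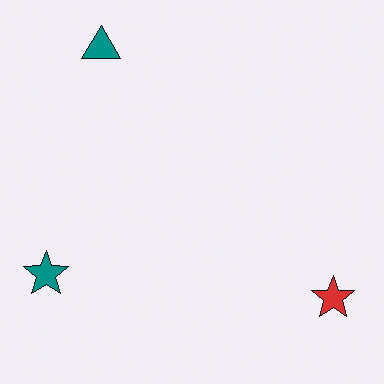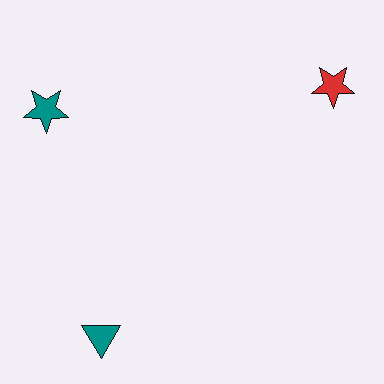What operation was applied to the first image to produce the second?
The image was flipped vertically (top ↔ bottom).

The teal triangle is in the top-left of the first image and the bottom-left of the second — shapes on opposite sides of the horizontal midline have swapped in a mirror flip.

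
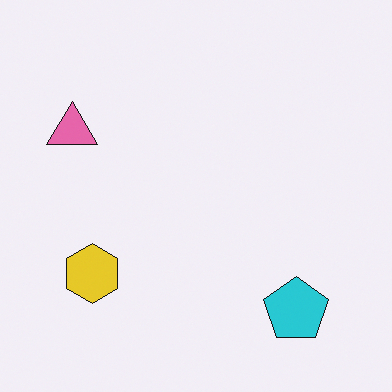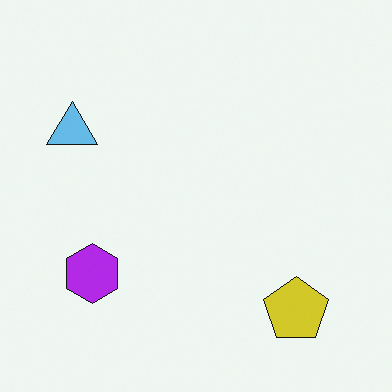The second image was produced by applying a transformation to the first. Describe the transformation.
This is the original image hue-shifted by a large amount.

Every shape's color has rotated by the same amount around the hue wheel — a uniform hue shift.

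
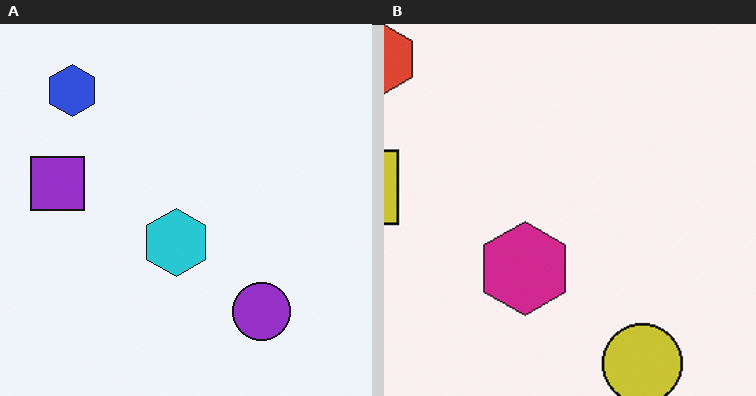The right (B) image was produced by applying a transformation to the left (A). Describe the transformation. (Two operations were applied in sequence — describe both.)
It was cropped slightly and scaled back up, then hue-shifted by a moderate amount.

The visible shapes are larger and the field of view is narrower; shapes near the original edges may be partly or wholly outside the frame — a crop-and-rescale. Every shape's color has rotated by the same amount around the hue wheel — a uniform hue shift.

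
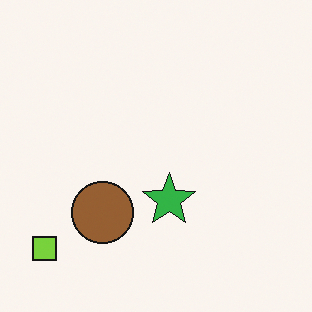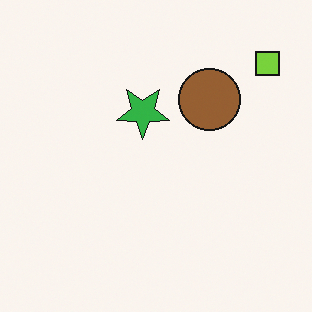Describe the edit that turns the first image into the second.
The second image is the first rotated 180°.

The lime square sits in the bottom-left of the first image and the top-right of the second — consistent with a whole-image 180° rotation.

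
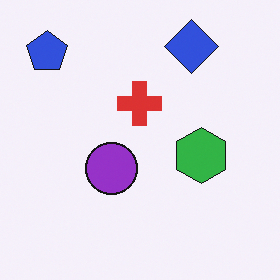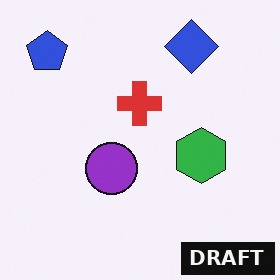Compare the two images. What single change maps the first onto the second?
Watermarked with the text "DRAFT" in the lower-right corner.

A dark label reading "DRAFT" appears in the lower-right corner.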